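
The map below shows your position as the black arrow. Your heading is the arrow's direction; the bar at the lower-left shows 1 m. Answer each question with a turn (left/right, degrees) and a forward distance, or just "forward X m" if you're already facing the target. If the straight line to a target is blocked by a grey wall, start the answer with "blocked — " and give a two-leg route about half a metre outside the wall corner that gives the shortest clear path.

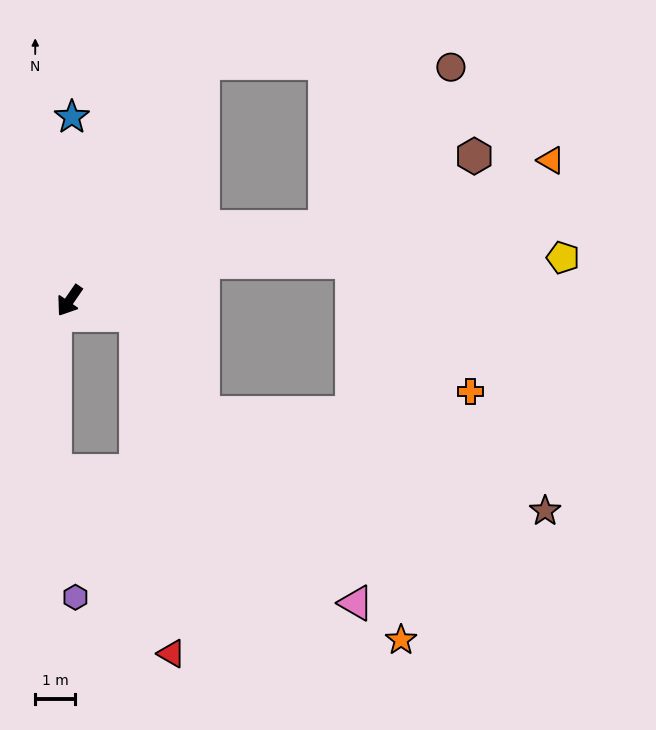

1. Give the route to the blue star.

turn right 146°, forward 4.6 m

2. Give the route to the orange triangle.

turn left 141°, forward 12.5 m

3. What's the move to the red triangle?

blocked — turn left 112°, forward 1.7 m, then turn right 71°, forward 8.5 m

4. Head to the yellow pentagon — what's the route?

blocked — turn left 141°, forward 3.4 m, then turn right 16°, forward 9.0 m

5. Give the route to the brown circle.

blocked — turn left 141°, forward 6.6 m, then turn left 35°, forward 5.1 m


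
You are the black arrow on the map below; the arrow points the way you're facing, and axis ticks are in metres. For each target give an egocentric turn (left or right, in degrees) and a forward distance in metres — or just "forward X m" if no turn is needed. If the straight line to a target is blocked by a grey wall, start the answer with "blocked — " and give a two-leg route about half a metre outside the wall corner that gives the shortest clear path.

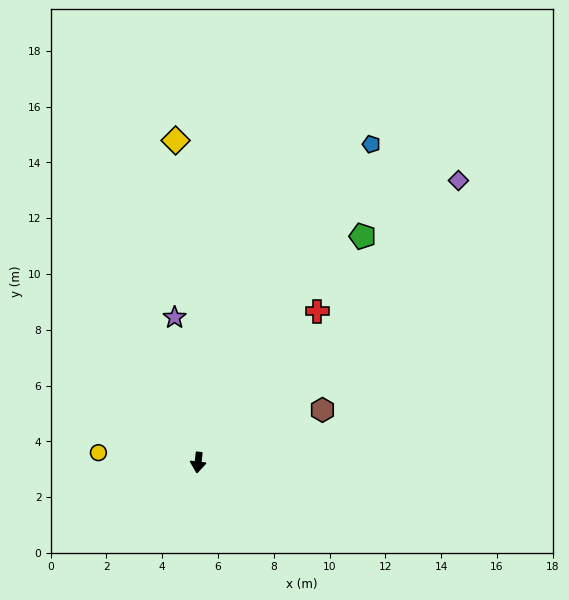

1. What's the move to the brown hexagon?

turn left 119°, forward 4.8 m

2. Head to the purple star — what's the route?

turn right 164°, forward 5.3 m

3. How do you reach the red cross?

turn left 148°, forward 6.9 m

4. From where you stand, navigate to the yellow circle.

turn right 89°, forward 3.6 m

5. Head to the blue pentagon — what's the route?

turn left 158°, forward 13.0 m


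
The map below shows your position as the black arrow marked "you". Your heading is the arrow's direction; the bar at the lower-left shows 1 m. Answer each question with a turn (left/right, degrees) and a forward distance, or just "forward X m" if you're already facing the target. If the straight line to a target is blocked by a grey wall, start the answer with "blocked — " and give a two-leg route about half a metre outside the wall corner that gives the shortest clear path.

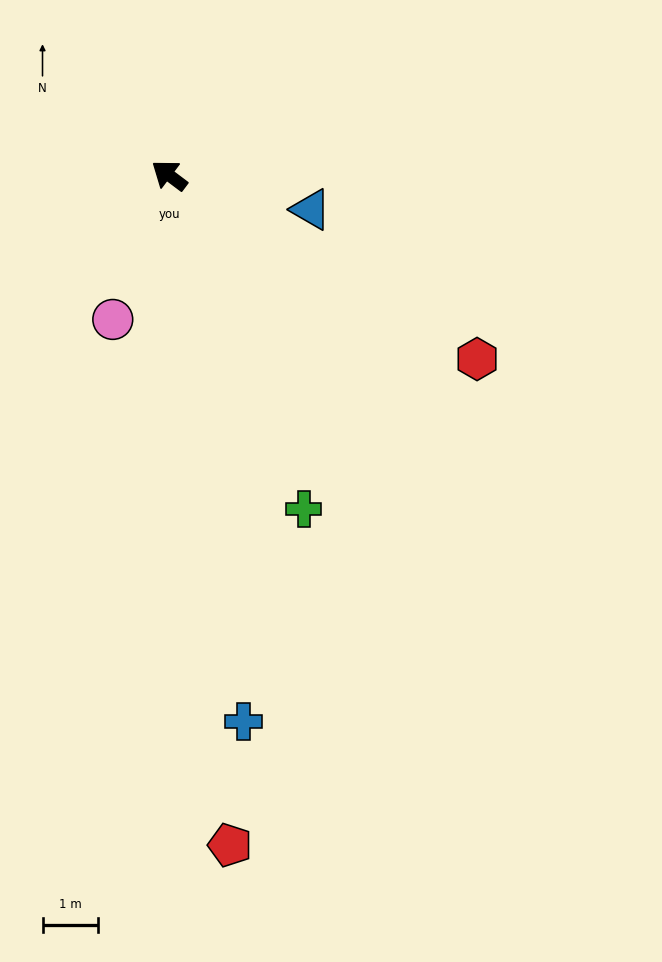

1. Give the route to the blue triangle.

turn right 157°, forward 2.6 m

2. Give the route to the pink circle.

turn left 106°, forward 2.8 m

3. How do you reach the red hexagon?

turn right 174°, forward 6.5 m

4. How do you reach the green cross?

turn left 149°, forward 6.5 m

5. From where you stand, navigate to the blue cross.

turn left 135°, forward 10.0 m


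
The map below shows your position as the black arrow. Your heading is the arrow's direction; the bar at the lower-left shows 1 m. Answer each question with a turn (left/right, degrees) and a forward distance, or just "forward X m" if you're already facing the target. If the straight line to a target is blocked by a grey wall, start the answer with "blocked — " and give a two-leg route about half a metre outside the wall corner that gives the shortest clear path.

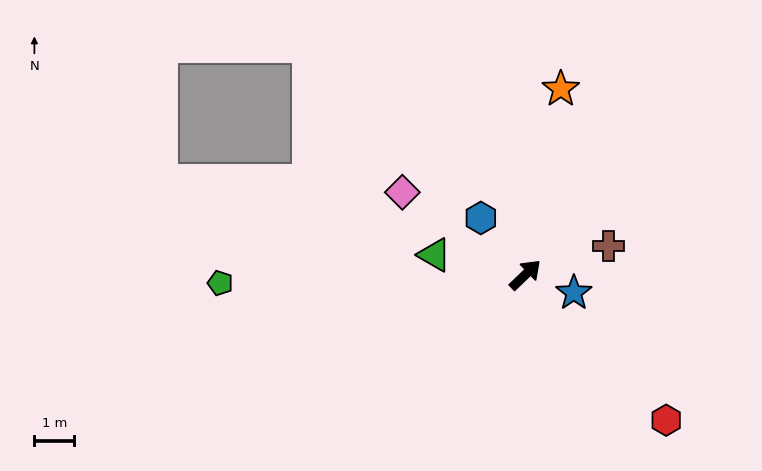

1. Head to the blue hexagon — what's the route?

turn left 84°, forward 1.8 m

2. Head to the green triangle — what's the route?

turn left 124°, forward 2.3 m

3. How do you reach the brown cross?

turn right 25°, forward 2.2 m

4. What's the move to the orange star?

turn left 35°, forward 4.7 m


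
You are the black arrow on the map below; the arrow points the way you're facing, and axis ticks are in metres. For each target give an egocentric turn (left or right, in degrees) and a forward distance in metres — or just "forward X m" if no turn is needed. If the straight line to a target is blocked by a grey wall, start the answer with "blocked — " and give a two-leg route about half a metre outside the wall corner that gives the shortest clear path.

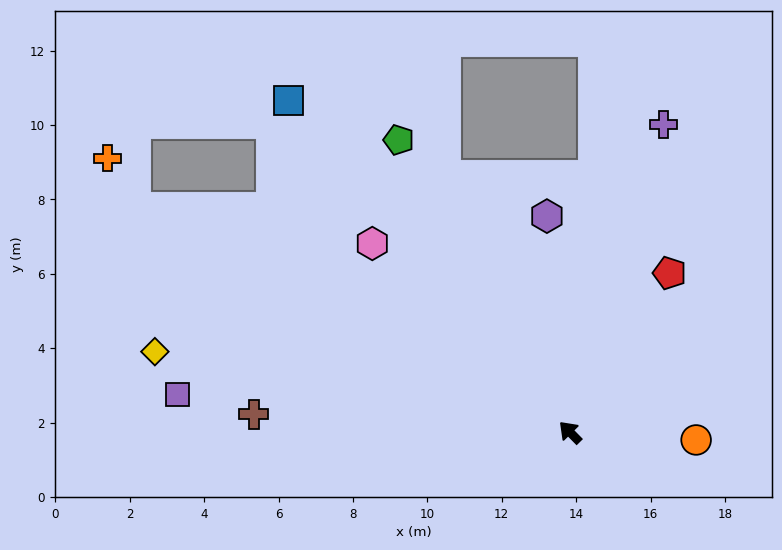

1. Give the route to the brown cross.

turn left 42°, forward 8.5 m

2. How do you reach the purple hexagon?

turn right 38°, forward 5.8 m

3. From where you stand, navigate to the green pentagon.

turn right 14°, forward 9.1 m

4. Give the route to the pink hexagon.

forward 7.3 m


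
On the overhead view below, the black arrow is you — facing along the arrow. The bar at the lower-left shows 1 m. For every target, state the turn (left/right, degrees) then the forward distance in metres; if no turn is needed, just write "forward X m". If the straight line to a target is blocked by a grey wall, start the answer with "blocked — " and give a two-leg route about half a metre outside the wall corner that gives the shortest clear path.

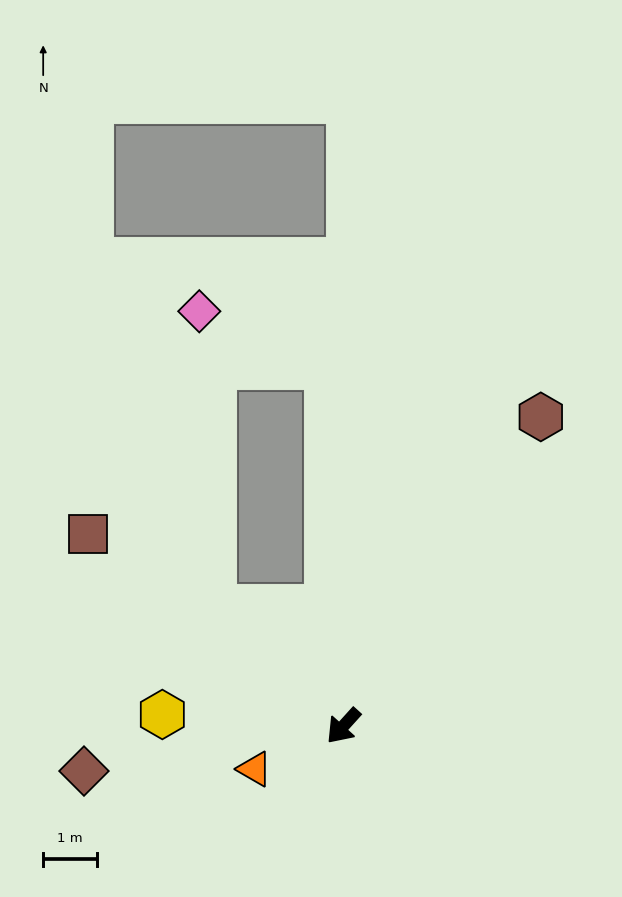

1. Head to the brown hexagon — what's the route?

turn right 170°, forward 6.8 m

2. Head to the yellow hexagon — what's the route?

turn right 52°, forward 3.3 m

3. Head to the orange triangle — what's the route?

turn right 22°, forward 1.8 m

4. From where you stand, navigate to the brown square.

turn right 85°, forward 5.9 m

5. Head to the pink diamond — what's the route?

blocked — turn right 90°, forward 3.3 m, then turn right 45°, forward 5.5 m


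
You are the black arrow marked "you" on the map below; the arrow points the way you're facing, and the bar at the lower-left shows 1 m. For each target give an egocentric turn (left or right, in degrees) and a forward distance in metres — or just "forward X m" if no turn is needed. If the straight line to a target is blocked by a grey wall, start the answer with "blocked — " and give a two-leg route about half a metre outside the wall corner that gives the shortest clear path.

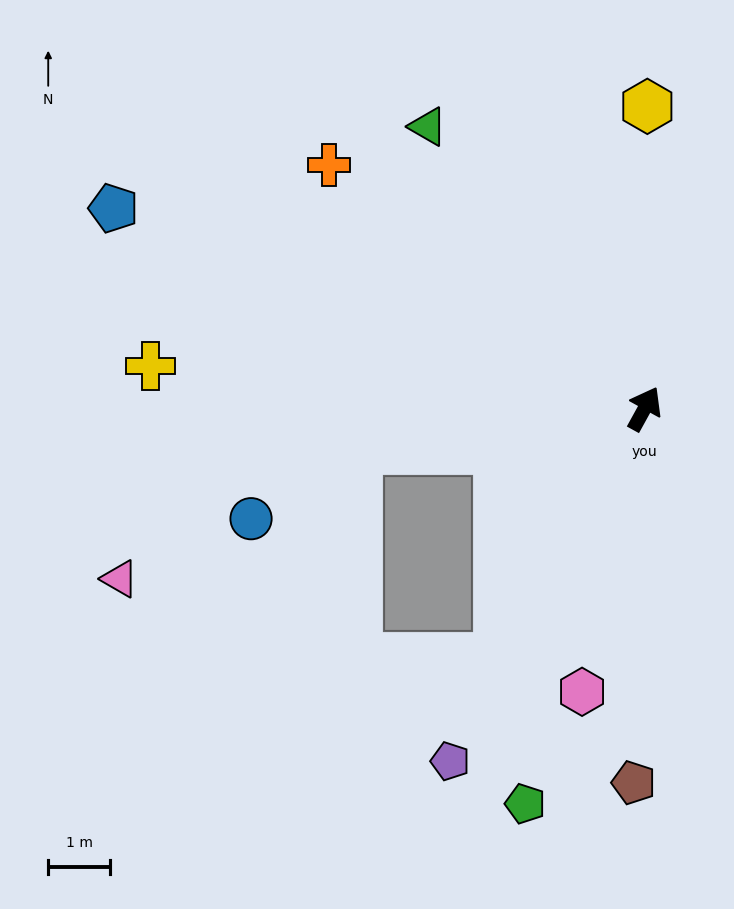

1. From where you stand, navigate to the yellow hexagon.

turn left 28°, forward 4.9 m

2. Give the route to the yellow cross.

turn left 114°, forward 8.0 m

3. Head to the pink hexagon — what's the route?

turn right 164°, forward 4.7 m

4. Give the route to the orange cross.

turn left 81°, forward 6.5 m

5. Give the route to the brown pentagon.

turn right 153°, forward 6.1 m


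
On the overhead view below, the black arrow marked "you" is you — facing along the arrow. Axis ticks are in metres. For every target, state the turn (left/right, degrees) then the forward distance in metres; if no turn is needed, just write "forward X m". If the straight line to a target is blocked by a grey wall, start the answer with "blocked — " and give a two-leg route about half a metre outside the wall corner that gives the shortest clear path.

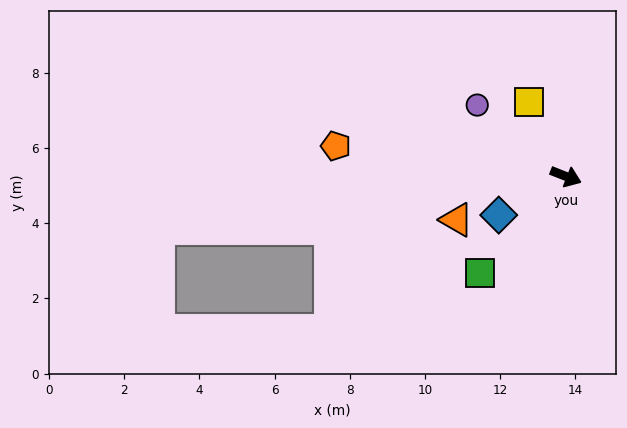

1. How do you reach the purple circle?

turn left 163°, forward 3.0 m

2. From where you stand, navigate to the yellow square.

turn left 138°, forward 2.2 m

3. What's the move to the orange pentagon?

turn right 166°, forward 6.2 m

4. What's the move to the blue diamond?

turn right 129°, forward 2.1 m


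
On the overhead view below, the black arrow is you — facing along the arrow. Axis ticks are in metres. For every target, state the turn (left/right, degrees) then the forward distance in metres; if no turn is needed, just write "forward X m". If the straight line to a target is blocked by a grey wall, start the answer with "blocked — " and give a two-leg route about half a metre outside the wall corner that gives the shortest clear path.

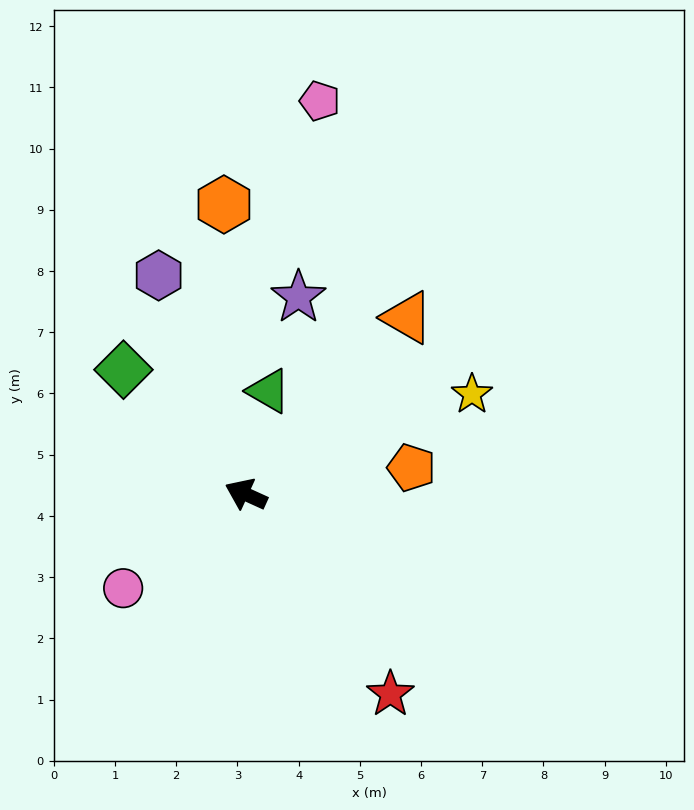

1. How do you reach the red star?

turn left 150°, forward 4.0 m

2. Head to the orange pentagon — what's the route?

turn right 146°, forward 2.7 m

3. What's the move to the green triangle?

turn right 78°, forward 1.7 m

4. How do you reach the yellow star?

turn right 132°, forward 4.0 m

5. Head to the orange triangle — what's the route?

turn right 108°, forward 3.9 m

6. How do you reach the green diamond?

turn right 21°, forward 2.9 m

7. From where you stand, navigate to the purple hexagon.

turn right 44°, forward 3.8 m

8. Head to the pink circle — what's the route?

turn left 62°, forward 2.5 m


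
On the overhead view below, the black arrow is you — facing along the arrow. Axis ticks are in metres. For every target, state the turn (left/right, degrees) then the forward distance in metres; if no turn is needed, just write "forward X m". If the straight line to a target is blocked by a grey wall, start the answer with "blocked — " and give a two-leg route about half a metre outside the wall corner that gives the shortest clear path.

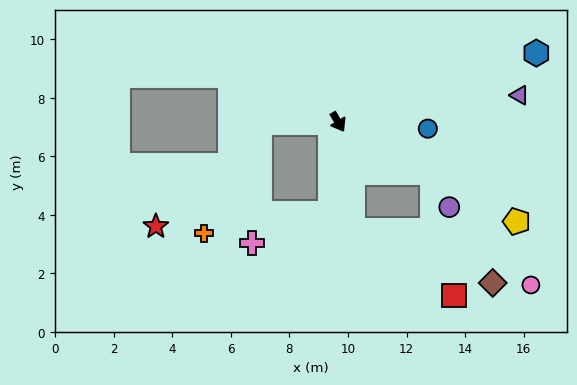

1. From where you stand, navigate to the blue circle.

turn left 55°, forward 3.1 m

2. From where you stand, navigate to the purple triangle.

turn left 68°, forward 6.3 m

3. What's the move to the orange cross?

blocked — turn right 120°, forward 2.7 m, then turn left 62°, forward 4.2 m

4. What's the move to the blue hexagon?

turn left 78°, forward 7.2 m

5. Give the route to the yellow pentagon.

turn left 30°, forward 7.0 m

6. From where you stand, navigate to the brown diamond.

blocked — turn right 23°, forward 3.7 m, then turn left 62°, forward 5.1 m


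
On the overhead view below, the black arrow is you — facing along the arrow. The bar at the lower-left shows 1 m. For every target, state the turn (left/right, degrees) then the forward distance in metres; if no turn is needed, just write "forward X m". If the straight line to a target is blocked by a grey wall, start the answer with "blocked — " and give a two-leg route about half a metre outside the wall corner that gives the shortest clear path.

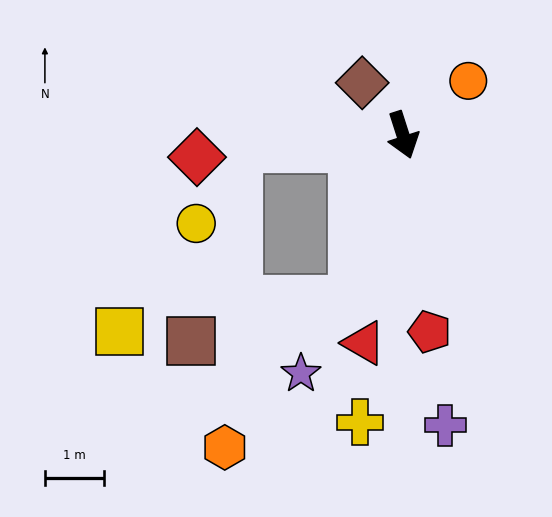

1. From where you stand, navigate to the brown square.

blocked — turn right 34°, forward 2.9 m, then turn right 60°, forward 2.8 m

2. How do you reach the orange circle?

turn left 112°, forward 1.4 m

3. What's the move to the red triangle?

turn right 28°, forward 3.6 m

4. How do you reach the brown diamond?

turn right 160°, forward 1.1 m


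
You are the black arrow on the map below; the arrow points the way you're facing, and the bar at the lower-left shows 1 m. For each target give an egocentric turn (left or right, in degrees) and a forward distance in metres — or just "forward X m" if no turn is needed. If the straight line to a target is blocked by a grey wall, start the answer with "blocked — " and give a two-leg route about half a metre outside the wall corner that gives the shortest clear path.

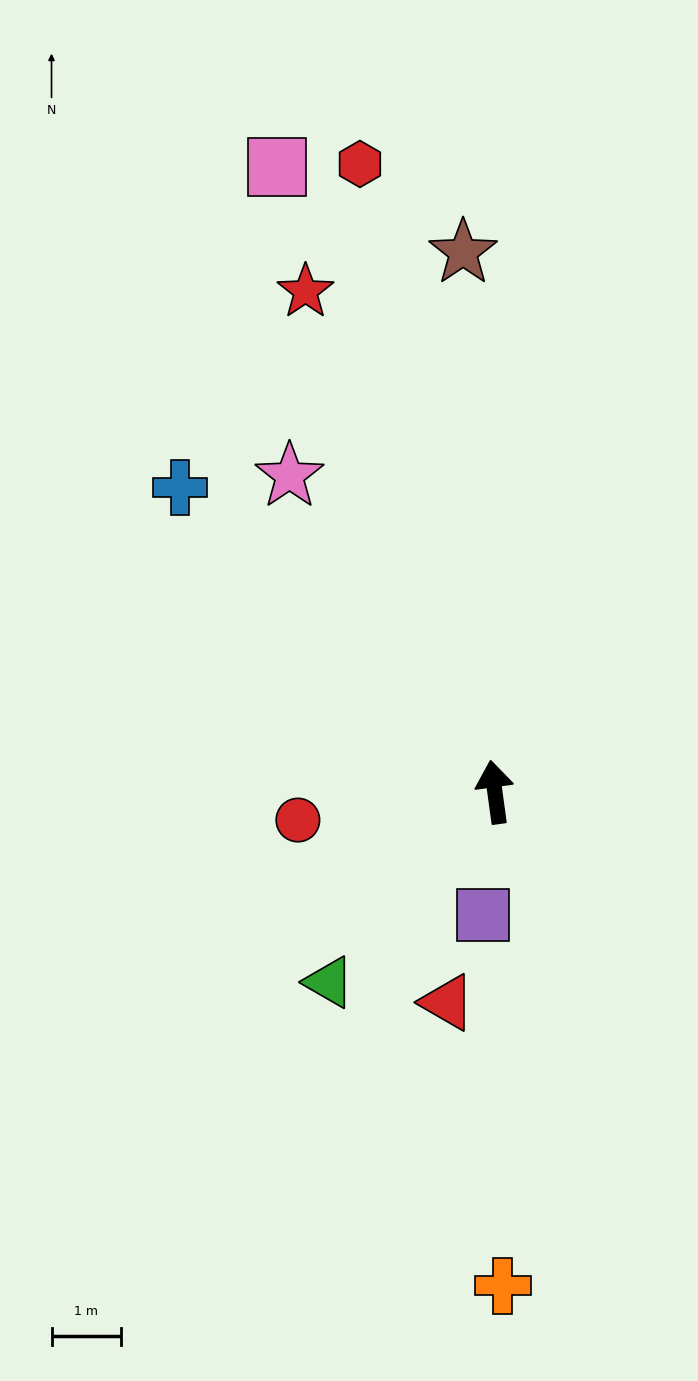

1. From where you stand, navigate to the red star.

turn left 13°, forward 7.7 m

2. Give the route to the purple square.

turn left 167°, forward 1.8 m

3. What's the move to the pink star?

turn left 25°, forward 5.5 m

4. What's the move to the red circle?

turn left 90°, forward 2.9 m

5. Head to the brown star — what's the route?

turn right 4°, forward 7.8 m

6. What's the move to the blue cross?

turn left 38°, forward 6.3 m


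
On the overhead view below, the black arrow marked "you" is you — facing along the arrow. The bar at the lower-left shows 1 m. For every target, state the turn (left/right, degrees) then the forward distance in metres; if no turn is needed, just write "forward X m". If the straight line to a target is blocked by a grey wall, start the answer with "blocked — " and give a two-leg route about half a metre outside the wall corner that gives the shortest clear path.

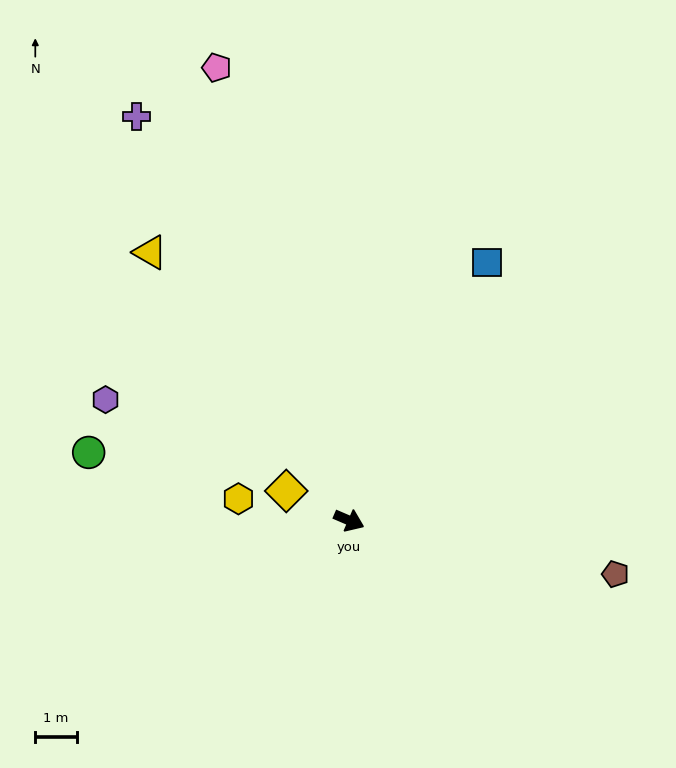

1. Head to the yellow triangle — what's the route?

turn left 150°, forward 8.1 m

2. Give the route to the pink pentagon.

turn left 130°, forward 11.4 m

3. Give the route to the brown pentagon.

turn left 12°, forward 6.6 m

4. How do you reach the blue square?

turn left 85°, forward 7.1 m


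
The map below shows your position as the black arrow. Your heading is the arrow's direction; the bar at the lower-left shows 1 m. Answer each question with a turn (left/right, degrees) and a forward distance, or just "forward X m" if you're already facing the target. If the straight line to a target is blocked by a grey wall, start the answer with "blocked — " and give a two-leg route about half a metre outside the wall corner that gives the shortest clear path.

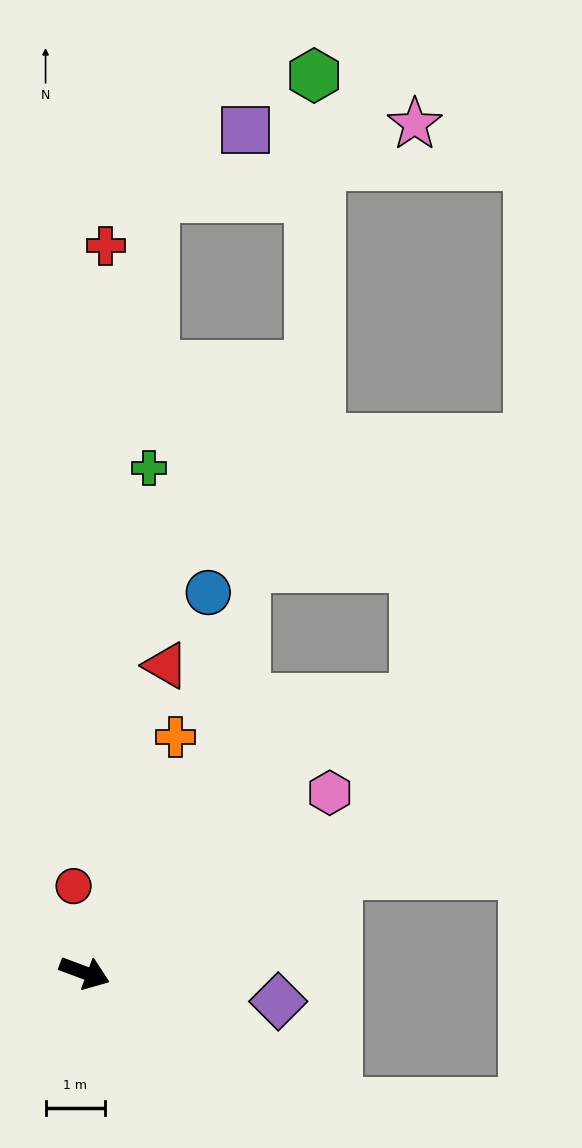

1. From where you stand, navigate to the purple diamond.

turn left 12°, forward 3.3 m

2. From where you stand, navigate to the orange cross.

turn left 90°, forward 4.3 m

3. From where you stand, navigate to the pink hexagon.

turn left 57°, forward 5.1 m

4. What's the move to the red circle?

turn left 118°, forward 1.5 m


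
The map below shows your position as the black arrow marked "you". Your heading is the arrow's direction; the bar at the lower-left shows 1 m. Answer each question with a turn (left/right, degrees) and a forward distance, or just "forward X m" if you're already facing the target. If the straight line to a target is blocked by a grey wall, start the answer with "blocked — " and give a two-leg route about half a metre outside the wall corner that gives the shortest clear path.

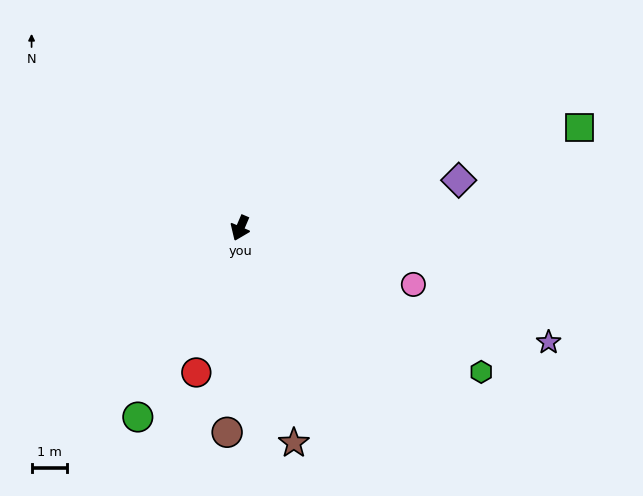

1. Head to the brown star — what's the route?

turn left 37°, forward 6.2 m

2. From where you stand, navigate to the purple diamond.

turn left 126°, forward 6.3 m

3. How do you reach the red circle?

turn left 6°, forward 4.3 m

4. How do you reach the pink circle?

turn left 95°, forward 5.1 m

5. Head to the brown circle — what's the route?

turn left 19°, forward 5.8 m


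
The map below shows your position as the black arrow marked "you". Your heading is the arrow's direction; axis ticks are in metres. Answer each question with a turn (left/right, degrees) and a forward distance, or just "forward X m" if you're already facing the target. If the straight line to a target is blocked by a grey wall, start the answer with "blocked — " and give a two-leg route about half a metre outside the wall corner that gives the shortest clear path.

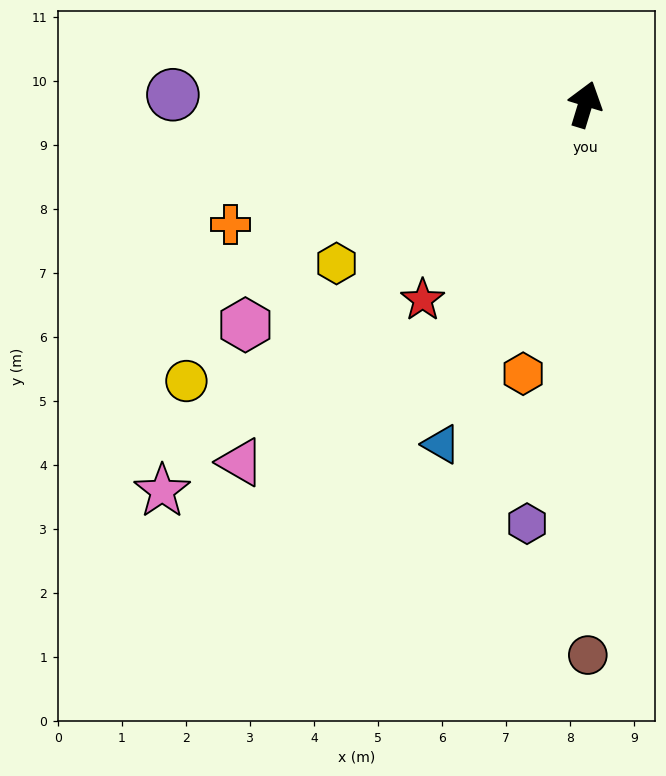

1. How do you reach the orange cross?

turn left 126°, forward 5.9 m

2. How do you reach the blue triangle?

turn left 174°, forward 5.8 m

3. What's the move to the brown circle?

turn right 163°, forward 8.6 m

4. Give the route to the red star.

turn left 157°, forward 4.0 m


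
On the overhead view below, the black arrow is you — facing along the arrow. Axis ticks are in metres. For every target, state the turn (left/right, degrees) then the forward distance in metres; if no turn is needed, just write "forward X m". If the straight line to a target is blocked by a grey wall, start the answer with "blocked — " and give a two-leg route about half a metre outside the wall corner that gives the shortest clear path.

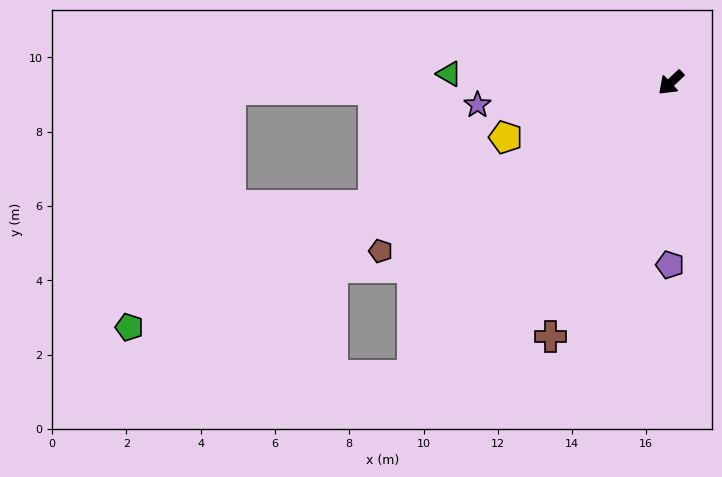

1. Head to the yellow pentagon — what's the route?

turn right 25°, forward 4.7 m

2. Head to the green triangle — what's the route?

turn right 46°, forward 6.0 m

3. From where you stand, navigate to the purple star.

turn right 37°, forward 5.2 m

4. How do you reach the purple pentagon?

turn left 46°, forward 4.9 m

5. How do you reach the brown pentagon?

turn right 13°, forward 9.0 m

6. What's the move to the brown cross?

turn left 21°, forward 7.6 m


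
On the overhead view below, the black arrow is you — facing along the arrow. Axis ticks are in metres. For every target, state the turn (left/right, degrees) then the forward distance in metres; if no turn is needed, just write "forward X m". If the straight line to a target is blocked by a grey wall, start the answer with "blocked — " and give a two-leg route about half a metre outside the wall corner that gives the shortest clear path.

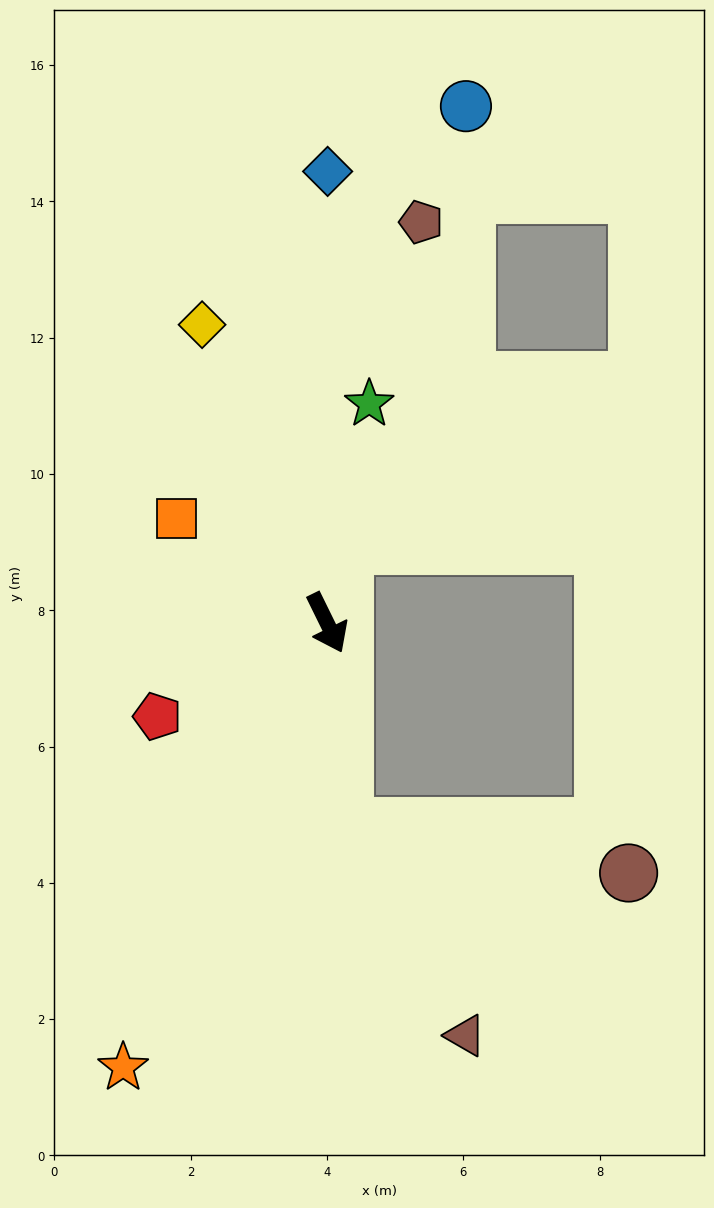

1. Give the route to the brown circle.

blocked — turn right 21°, forward 3.0 m, then turn left 76°, forward 4.2 m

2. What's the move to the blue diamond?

turn left 154°, forward 6.6 m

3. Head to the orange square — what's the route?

turn right 151°, forward 2.7 m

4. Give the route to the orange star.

turn right 51°, forward 7.2 m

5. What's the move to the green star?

turn left 143°, forward 3.3 m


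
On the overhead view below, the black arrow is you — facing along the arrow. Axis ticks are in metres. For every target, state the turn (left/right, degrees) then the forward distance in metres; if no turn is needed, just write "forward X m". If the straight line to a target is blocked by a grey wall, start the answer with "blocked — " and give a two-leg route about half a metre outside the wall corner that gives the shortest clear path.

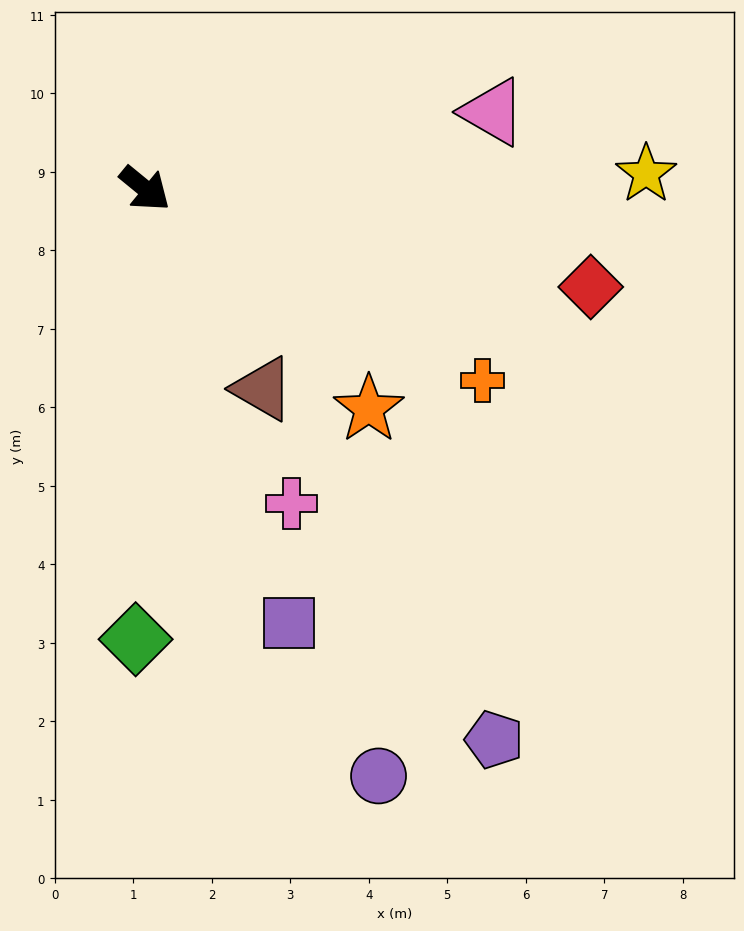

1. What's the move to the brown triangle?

turn right 20°, forward 3.0 m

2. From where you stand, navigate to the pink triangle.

turn left 52°, forward 4.5 m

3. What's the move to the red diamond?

turn left 27°, forward 5.8 m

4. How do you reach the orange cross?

turn left 10°, forward 4.9 m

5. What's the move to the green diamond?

turn right 52°, forward 5.7 m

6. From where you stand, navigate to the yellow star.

turn left 41°, forward 6.4 m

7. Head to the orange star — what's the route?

turn right 5°, forward 4.0 m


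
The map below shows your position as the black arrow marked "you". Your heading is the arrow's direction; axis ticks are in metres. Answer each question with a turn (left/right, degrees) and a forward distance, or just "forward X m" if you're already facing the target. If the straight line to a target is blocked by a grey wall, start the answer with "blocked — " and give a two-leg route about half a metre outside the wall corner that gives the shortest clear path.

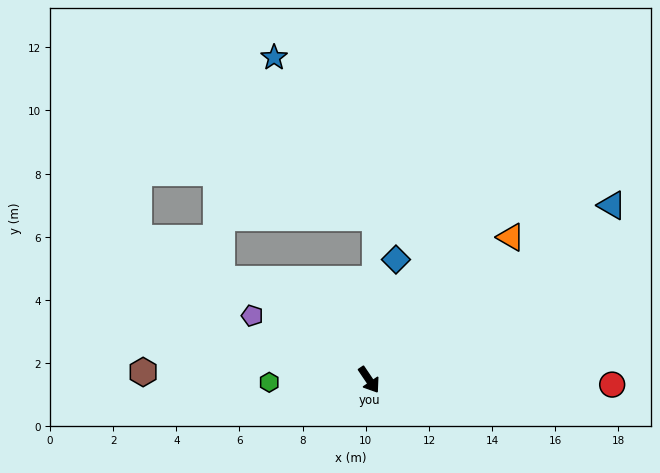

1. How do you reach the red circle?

turn left 55°, forward 7.7 m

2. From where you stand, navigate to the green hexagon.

turn right 123°, forward 3.2 m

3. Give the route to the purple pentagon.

turn right 153°, forward 4.2 m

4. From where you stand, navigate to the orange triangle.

turn left 101°, forward 6.4 m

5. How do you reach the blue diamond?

turn left 133°, forward 3.9 m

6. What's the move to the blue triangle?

turn left 92°, forward 9.5 m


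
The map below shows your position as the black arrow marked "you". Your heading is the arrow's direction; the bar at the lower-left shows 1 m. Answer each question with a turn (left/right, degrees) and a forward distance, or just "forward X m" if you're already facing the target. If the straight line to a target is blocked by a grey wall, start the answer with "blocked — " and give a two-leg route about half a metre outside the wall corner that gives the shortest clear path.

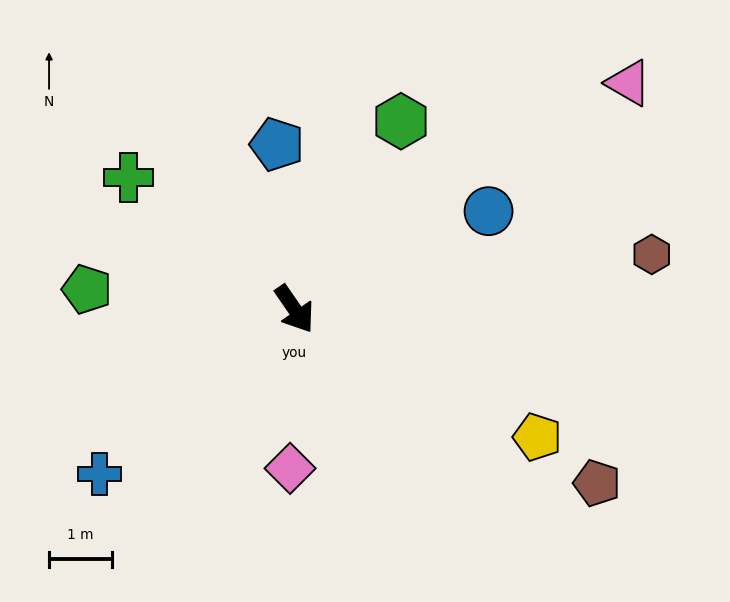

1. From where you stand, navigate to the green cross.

turn right 163°, forward 3.3 m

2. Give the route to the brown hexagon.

turn left 64°, forward 5.7 m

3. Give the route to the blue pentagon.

turn left 152°, forward 2.6 m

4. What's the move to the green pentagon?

turn right 130°, forward 3.3 m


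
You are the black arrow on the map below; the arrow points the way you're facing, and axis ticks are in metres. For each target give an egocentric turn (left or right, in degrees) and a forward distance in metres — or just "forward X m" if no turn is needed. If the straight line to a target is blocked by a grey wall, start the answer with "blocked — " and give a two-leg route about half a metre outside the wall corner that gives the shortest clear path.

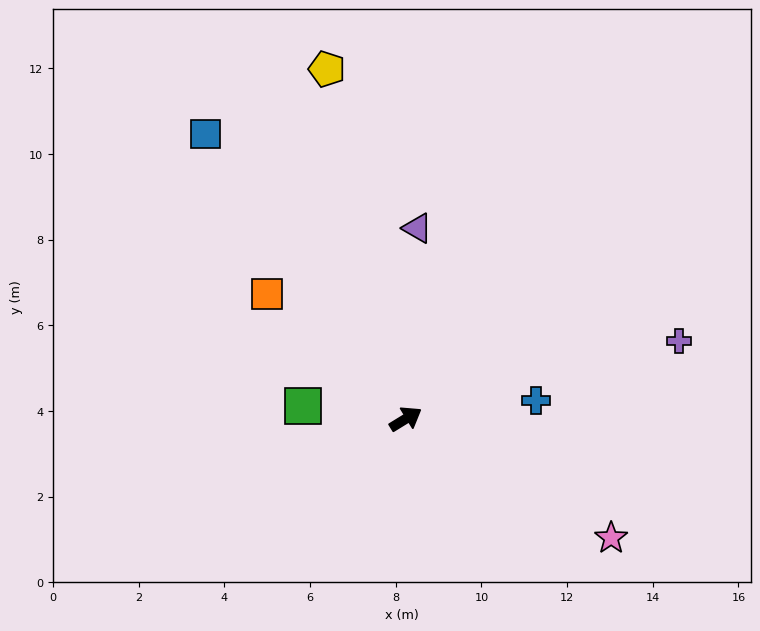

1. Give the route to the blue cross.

turn right 24°, forward 3.1 m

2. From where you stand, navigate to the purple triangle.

turn left 55°, forward 4.5 m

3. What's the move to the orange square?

turn left 106°, forward 4.4 m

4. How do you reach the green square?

turn left 141°, forward 2.4 m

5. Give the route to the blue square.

turn left 94°, forward 8.1 m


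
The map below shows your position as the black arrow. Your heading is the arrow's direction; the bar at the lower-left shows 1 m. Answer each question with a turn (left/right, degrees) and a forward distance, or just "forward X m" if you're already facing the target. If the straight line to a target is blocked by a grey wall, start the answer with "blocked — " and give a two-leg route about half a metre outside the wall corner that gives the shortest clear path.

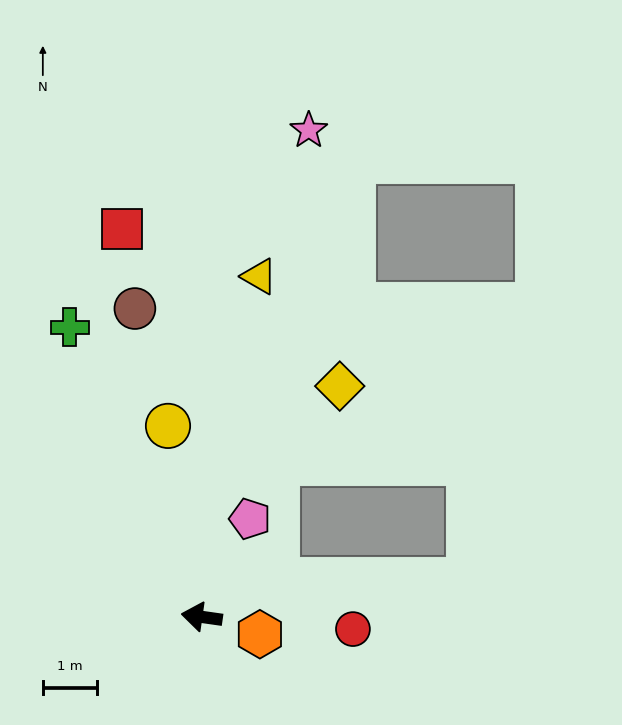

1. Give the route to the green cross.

turn right 57°, forward 5.9 m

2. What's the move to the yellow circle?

turn right 72°, forward 3.6 m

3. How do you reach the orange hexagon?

turn left 172°, forward 1.1 m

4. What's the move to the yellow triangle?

turn right 91°, forward 6.4 m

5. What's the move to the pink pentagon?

turn right 108°, forward 2.0 m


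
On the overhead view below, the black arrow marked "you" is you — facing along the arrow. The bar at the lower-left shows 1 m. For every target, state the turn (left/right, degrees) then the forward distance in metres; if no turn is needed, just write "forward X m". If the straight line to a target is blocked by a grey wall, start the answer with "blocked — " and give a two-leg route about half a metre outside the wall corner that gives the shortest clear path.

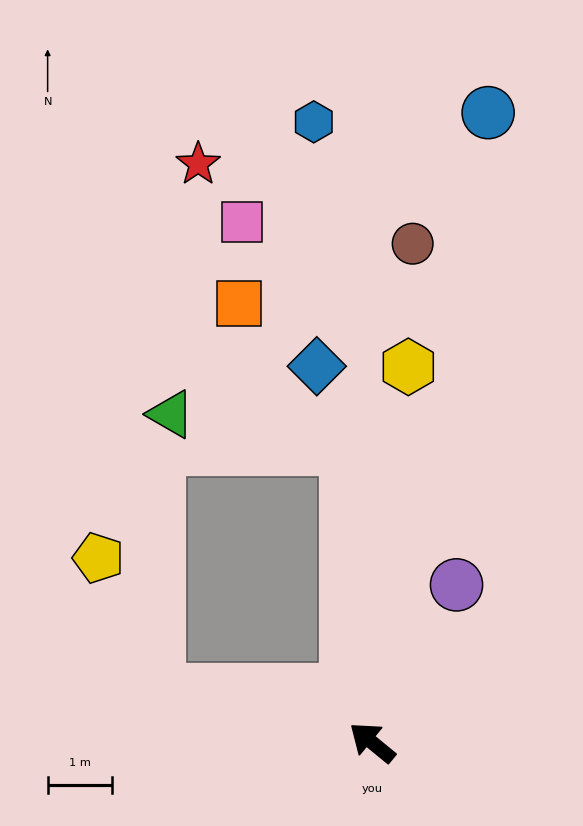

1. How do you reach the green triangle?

blocked — turn right 46°, forward 4.6 m, then turn left 74°, forward 2.8 m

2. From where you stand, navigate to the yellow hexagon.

turn right 56°, forward 5.9 m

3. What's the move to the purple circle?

turn right 79°, forward 2.8 m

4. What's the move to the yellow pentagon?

blocked — turn left 26°, forward 3.4 m, then turn right 52°, forward 2.3 m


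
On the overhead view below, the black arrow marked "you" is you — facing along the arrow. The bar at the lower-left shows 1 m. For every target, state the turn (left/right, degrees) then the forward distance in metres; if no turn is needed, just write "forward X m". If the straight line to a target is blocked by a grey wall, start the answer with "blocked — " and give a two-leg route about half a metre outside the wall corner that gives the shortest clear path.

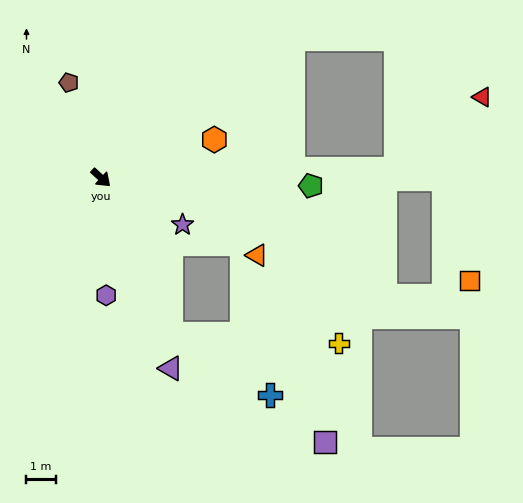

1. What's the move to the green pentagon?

turn left 40°, forward 7.2 m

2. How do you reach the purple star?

turn left 12°, forward 3.2 m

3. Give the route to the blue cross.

blocked — turn right 24°, forward 5.9 m, then turn left 35°, forward 4.0 m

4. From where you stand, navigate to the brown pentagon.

turn left 151°, forward 3.4 m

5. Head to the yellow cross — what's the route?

blocked — turn right 24°, forward 5.9 m, then turn left 63°, forward 5.8 m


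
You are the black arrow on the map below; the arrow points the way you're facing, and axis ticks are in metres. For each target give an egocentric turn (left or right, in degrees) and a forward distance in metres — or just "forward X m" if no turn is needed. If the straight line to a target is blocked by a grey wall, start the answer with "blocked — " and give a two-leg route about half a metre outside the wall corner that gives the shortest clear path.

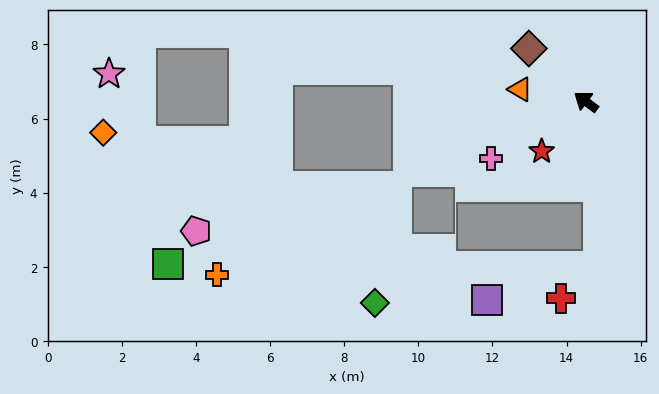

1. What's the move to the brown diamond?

turn right 6°, forward 2.1 m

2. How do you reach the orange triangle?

turn left 26°, forward 1.8 m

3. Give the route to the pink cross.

turn left 67°, forward 3.0 m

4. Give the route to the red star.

turn left 85°, forward 1.8 m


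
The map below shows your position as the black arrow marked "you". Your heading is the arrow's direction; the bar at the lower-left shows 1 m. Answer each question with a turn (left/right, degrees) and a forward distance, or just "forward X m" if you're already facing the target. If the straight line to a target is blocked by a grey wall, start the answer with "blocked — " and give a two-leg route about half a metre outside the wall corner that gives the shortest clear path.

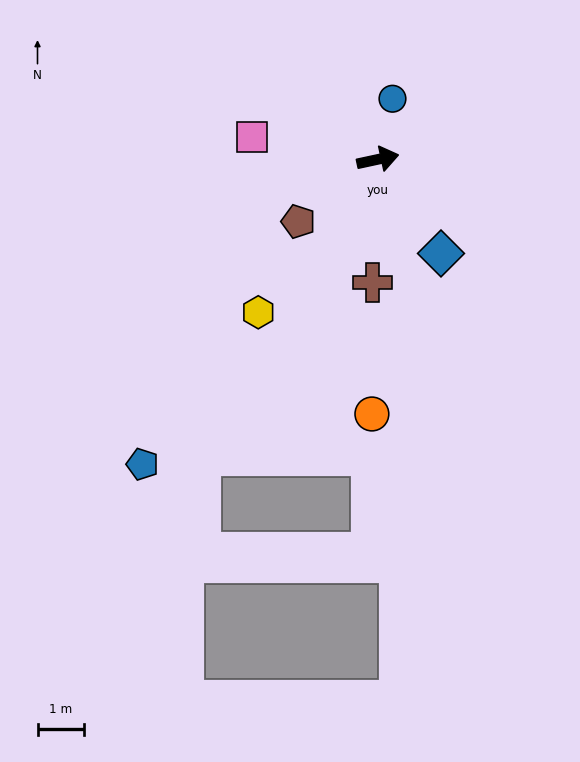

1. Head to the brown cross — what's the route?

turn right 105°, forward 2.7 m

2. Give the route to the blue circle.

turn left 64°, forward 1.3 m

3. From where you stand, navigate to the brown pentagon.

turn right 154°, forward 2.2 m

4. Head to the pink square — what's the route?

turn left 158°, forward 2.7 m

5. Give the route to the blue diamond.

turn right 68°, forward 2.4 m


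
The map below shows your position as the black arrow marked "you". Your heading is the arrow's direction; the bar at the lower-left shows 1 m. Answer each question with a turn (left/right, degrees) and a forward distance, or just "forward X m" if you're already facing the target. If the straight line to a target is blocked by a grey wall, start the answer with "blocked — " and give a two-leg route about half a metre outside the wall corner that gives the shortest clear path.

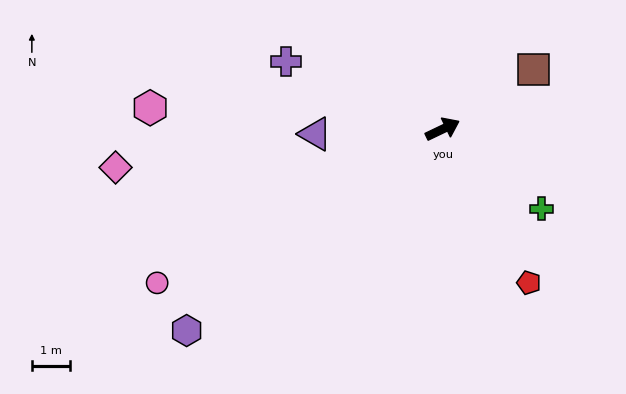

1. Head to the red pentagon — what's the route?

turn right 86°, forward 4.6 m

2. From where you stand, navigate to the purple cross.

turn left 131°, forward 4.5 m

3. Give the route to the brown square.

turn left 8°, forward 2.9 m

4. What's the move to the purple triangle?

turn left 157°, forward 3.4 m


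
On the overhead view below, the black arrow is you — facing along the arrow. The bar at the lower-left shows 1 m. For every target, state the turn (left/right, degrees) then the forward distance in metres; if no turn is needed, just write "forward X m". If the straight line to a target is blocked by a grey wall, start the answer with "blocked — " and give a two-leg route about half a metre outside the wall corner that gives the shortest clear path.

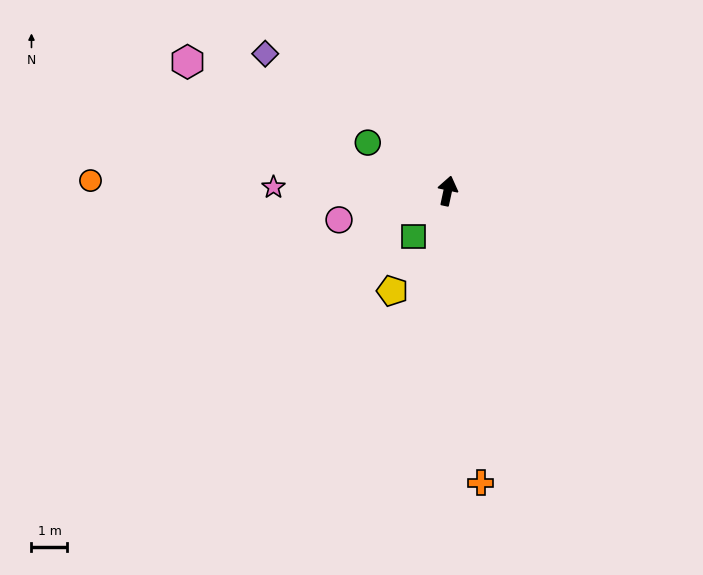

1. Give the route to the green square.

turn left 155°, forward 1.6 m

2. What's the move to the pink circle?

turn left 117°, forward 3.1 m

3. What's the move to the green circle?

turn left 71°, forward 2.6 m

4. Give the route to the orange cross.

turn right 161°, forward 8.2 m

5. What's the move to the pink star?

turn left 101°, forward 4.8 m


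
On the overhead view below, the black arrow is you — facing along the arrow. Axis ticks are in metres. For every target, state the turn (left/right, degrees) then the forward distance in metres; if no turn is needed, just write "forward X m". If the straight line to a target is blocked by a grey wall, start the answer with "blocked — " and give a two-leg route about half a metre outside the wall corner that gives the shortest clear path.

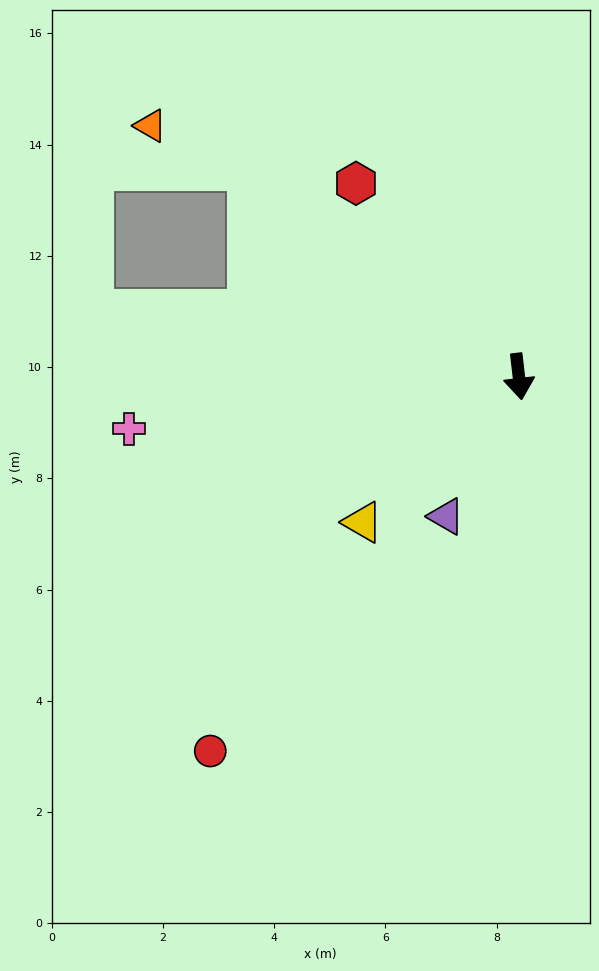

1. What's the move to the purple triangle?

turn right 34°, forward 2.8 m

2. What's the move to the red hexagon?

turn right 146°, forward 4.5 m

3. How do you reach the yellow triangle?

turn right 54°, forward 3.8 m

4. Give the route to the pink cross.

turn right 89°, forward 7.1 m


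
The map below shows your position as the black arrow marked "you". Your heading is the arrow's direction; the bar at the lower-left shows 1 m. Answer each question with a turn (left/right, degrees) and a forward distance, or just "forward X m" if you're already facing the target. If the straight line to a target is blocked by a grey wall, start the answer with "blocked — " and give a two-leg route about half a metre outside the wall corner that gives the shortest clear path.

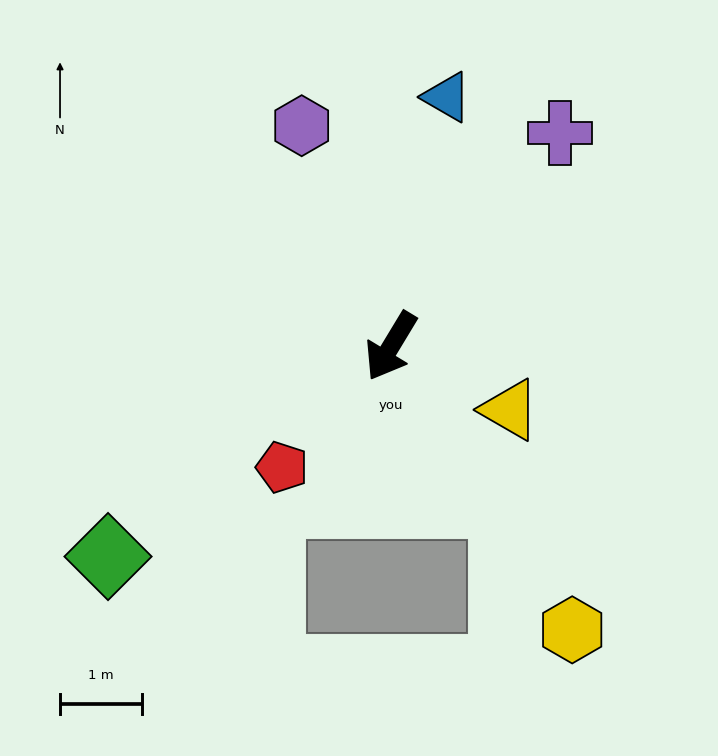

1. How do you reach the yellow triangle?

turn left 93°, forward 1.6 m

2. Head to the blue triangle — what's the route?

turn right 161°, forward 3.1 m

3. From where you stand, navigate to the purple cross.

turn left 173°, forward 3.3 m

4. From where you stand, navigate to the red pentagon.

turn right 11°, forward 2.0 m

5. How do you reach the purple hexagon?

turn right 127°, forward 2.9 m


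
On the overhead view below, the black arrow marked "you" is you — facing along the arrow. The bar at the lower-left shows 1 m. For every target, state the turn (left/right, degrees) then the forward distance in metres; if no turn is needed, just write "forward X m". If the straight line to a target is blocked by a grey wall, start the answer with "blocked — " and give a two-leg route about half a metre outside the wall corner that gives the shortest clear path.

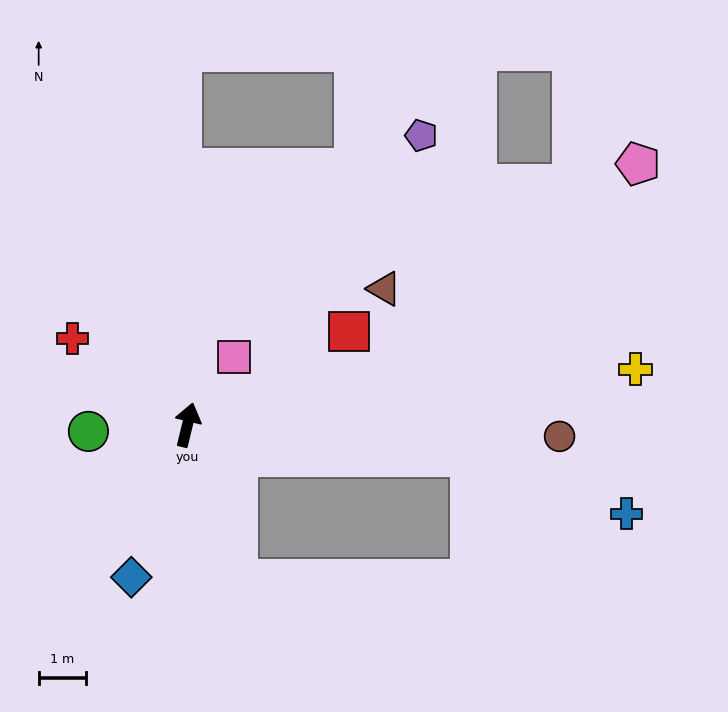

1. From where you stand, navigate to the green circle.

turn left 107°, forward 2.1 m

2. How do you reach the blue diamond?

turn left 173°, forward 3.4 m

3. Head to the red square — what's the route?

turn right 46°, forward 3.9 m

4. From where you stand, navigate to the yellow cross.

turn right 69°, forward 9.5 m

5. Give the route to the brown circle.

turn right 78°, forward 7.8 m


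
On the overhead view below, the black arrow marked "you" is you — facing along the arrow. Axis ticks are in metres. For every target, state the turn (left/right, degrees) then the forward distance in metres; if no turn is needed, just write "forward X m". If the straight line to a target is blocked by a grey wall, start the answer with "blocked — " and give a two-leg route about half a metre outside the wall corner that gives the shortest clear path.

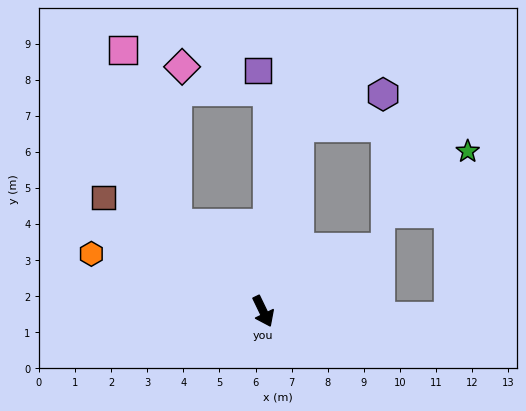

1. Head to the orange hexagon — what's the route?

turn right 134°, forward 5.0 m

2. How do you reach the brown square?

turn right 151°, forward 5.4 m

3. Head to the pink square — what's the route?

blocked — turn right 161°, forward 3.4 m, then turn right 28°, forward 5.1 m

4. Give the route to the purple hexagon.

blocked — turn left 143°, forward 5.2 m, then turn right 58°, forward 2.5 m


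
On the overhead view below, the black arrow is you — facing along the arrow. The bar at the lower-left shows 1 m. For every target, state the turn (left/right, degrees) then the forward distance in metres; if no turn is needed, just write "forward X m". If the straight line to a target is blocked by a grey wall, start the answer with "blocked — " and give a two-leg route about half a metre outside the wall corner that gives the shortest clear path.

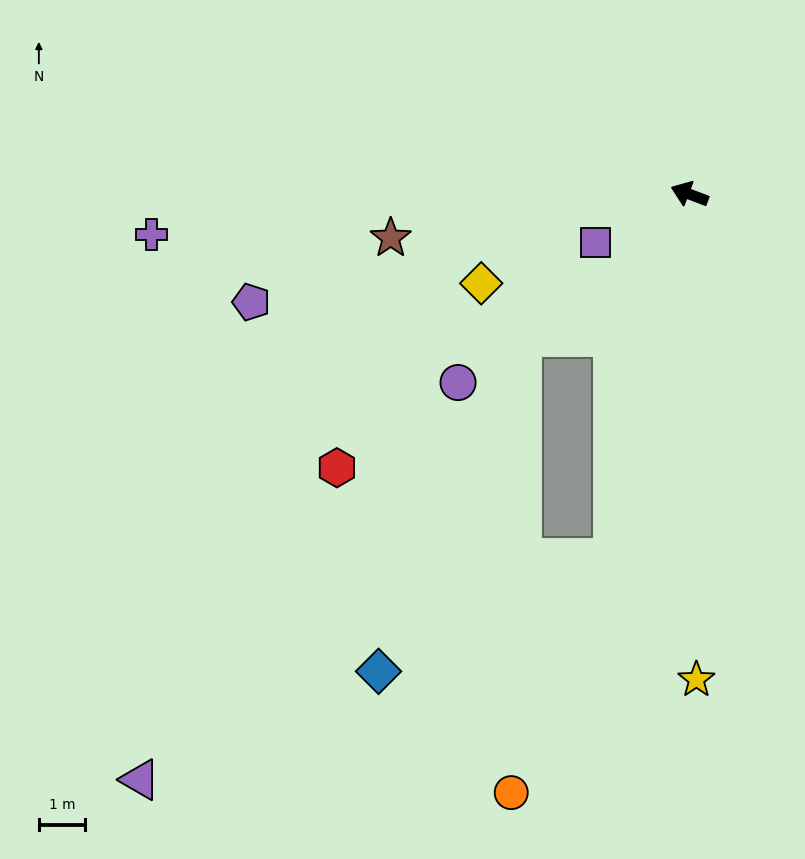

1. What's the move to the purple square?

turn left 48°, forward 2.3 m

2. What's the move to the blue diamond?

blocked — turn left 99°, forward 8.0 m, then turn right 52°, forward 5.6 m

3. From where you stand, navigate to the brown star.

turn left 29°, forward 6.5 m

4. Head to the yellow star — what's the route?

turn left 112°, forward 10.4 m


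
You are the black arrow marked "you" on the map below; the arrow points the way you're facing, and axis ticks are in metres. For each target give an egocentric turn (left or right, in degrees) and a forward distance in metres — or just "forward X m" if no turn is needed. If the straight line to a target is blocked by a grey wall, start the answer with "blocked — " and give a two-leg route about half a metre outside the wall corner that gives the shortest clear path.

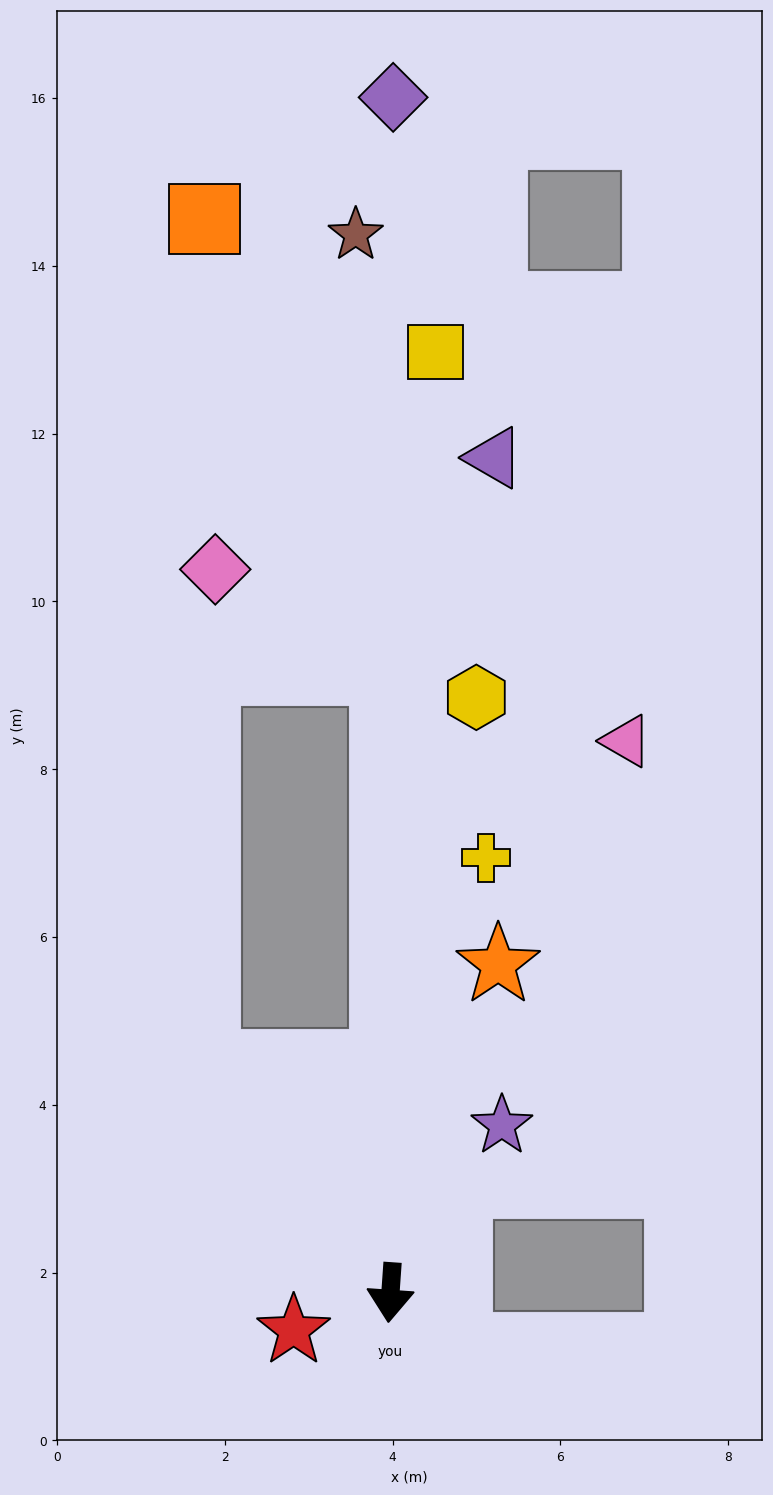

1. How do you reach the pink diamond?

blocked — turn right 176°, forward 7.4 m, then turn left 60°, forward 2.4 m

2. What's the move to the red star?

turn right 65°, forward 1.2 m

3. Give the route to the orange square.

blocked — turn right 176°, forward 7.4 m, then turn left 22°, forward 5.8 m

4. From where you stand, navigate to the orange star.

turn left 166°, forward 4.1 m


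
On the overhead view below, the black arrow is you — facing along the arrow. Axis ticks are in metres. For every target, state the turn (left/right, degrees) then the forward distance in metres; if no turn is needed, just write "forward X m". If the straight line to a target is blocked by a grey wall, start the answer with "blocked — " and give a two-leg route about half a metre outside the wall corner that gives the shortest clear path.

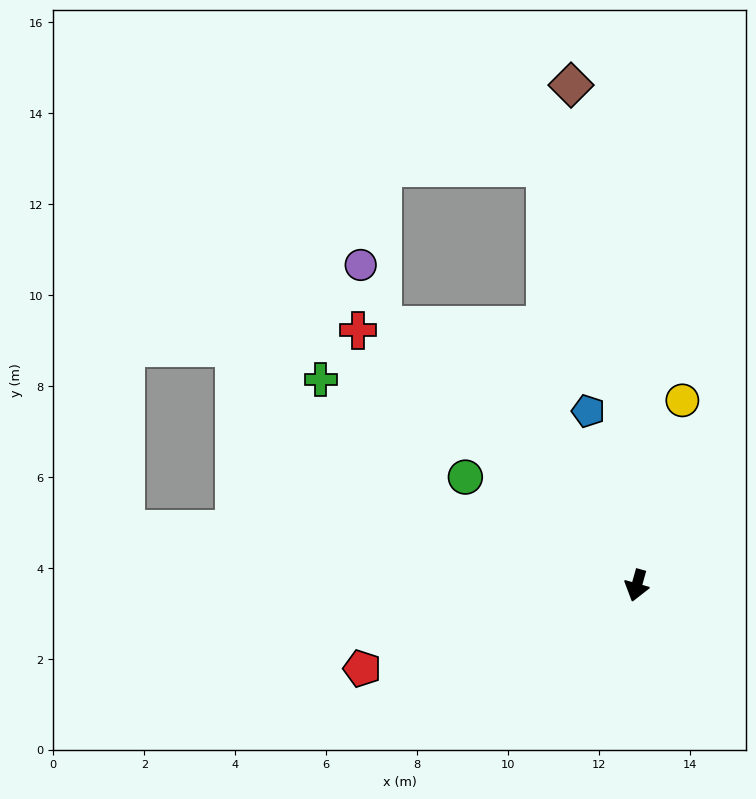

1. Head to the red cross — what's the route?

turn right 117°, forward 8.3 m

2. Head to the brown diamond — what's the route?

turn right 157°, forward 11.1 m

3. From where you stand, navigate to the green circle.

turn right 107°, forward 4.5 m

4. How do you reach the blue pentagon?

turn right 149°, forward 4.0 m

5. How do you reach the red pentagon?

turn right 57°, forward 6.3 m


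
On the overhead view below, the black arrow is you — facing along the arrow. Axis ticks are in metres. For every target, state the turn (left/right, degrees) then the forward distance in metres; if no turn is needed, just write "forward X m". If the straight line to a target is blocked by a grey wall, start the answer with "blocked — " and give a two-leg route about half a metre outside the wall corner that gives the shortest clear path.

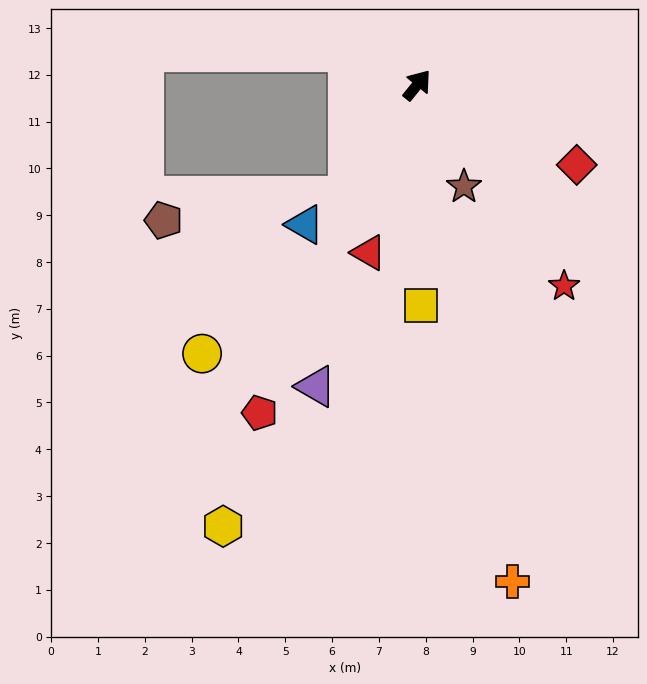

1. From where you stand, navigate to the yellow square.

turn right 140°, forward 4.7 m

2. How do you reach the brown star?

turn right 116°, forward 2.4 m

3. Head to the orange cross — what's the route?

turn right 130°, forward 10.8 m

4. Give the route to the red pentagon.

turn right 167°, forward 7.8 m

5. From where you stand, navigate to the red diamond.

turn right 78°, forward 3.8 m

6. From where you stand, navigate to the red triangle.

turn right 157°, forward 3.7 m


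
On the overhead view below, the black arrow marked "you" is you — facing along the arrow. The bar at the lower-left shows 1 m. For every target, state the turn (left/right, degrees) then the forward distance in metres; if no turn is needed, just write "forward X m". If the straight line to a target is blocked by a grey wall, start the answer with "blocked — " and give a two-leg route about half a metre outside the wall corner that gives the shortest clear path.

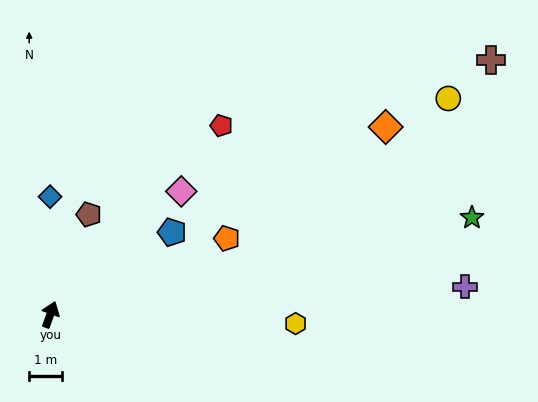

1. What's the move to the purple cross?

turn right 66°, forward 12.7 m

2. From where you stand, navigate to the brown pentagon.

forward 3.3 m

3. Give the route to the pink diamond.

turn right 27°, forward 5.5 m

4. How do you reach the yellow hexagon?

turn right 72°, forward 7.5 m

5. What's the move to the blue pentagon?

turn right 36°, forward 4.5 m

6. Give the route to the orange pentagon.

turn right 47°, forward 5.9 m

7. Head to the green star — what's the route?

turn right 57°, forward 13.3 m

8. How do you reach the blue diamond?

turn left 20°, forward 3.6 m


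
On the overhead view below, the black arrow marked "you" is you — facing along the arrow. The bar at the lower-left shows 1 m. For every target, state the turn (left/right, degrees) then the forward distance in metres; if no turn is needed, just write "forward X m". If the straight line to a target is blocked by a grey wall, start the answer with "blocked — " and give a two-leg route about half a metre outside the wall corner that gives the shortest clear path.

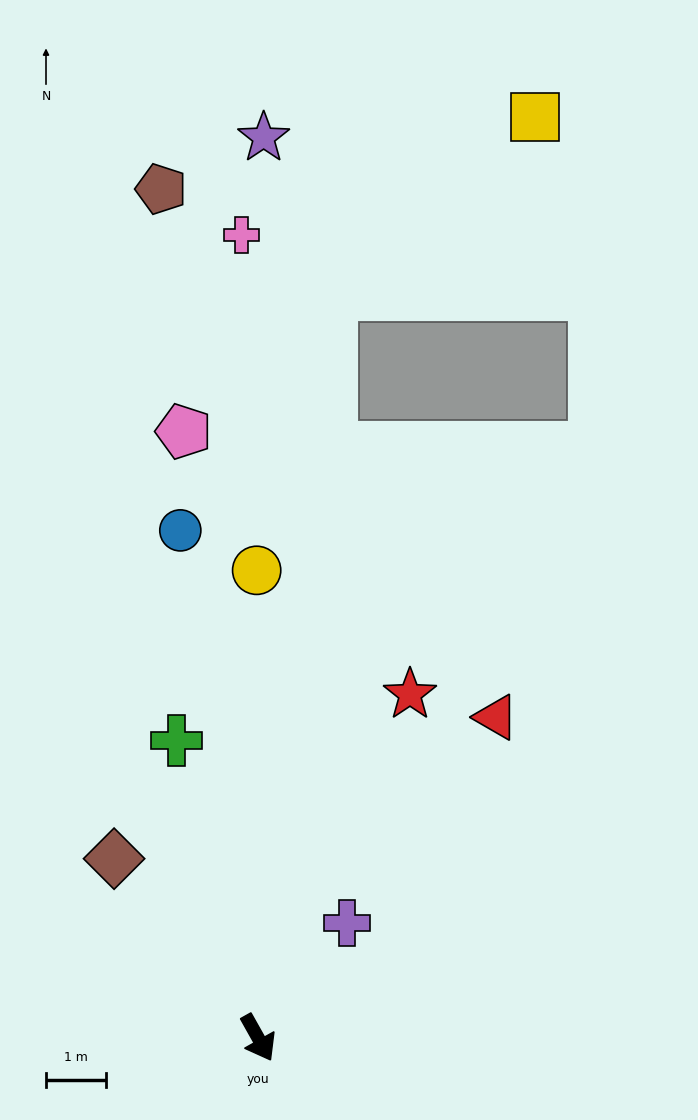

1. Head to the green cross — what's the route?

turn left 166°, forward 5.1 m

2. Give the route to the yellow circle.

turn left 151°, forward 7.8 m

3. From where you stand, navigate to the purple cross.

turn left 113°, forward 2.4 m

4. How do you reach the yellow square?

blocked — turn left 145°, forward 12.4 m, then turn right 43°, forward 4.5 m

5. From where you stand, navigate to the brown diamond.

turn right 171°, forward 3.8 m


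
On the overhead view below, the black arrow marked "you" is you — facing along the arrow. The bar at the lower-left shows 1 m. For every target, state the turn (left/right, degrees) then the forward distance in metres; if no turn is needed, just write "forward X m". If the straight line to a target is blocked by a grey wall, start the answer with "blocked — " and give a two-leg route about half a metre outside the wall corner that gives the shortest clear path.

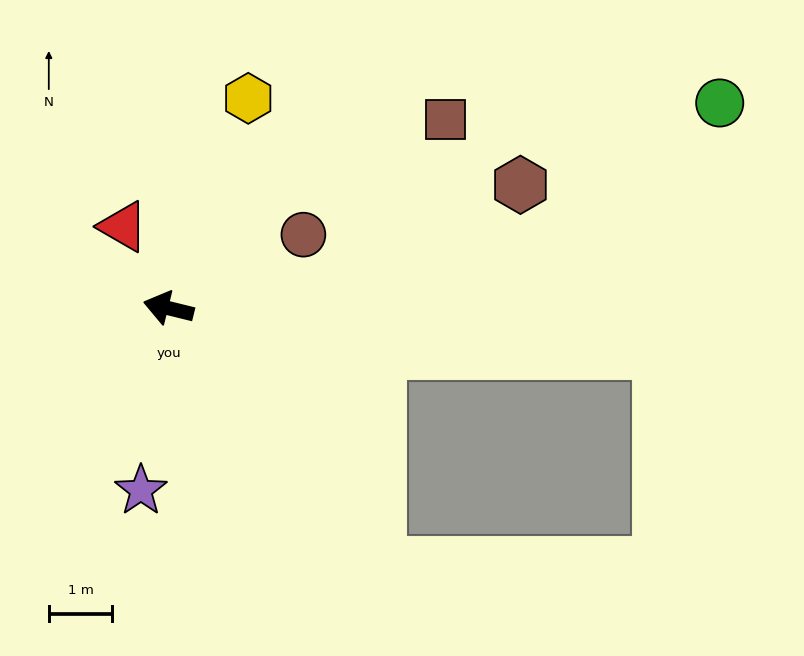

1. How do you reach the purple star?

turn left 95°, forward 2.9 m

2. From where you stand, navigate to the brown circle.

turn right 138°, forward 2.4 m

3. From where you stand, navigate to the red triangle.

turn right 47°, forward 1.5 m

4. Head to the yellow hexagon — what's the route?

turn right 97°, forward 3.5 m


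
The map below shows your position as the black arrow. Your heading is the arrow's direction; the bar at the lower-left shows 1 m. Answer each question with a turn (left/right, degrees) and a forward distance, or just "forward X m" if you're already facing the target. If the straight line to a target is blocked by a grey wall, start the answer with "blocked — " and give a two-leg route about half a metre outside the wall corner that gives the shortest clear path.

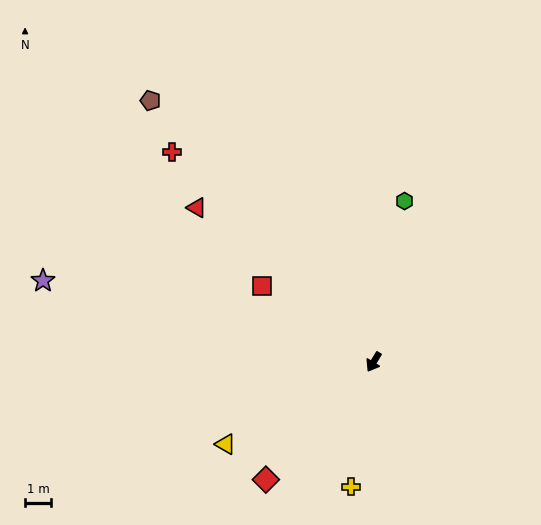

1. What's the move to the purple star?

turn right 73°, forward 13.0 m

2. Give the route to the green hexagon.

turn right 160°, forward 6.3 m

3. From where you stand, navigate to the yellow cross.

turn left 21°, forward 4.9 m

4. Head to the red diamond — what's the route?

turn right 11°, forward 6.1 m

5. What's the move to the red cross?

turn right 105°, forward 11.1 m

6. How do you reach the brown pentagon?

turn right 108°, forward 13.1 m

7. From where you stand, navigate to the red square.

turn right 93°, forward 5.2 m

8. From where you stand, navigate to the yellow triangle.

turn right 30°, forward 6.5 m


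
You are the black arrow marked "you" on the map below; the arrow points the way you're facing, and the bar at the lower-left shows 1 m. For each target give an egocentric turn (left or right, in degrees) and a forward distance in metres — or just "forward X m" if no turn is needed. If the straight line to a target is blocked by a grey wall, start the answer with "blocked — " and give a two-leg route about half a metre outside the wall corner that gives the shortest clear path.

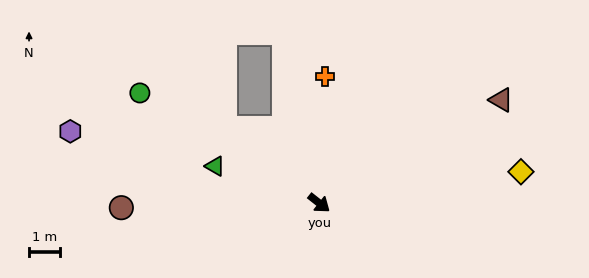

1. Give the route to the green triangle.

turn right 161°, forward 3.5 m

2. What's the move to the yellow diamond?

turn left 47°, forward 6.6 m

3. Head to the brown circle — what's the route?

turn right 140°, forward 6.4 m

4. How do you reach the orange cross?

turn left 126°, forward 4.1 m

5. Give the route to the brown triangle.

turn left 68°, forward 6.7 m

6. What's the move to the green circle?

turn right 173°, forward 6.8 m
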